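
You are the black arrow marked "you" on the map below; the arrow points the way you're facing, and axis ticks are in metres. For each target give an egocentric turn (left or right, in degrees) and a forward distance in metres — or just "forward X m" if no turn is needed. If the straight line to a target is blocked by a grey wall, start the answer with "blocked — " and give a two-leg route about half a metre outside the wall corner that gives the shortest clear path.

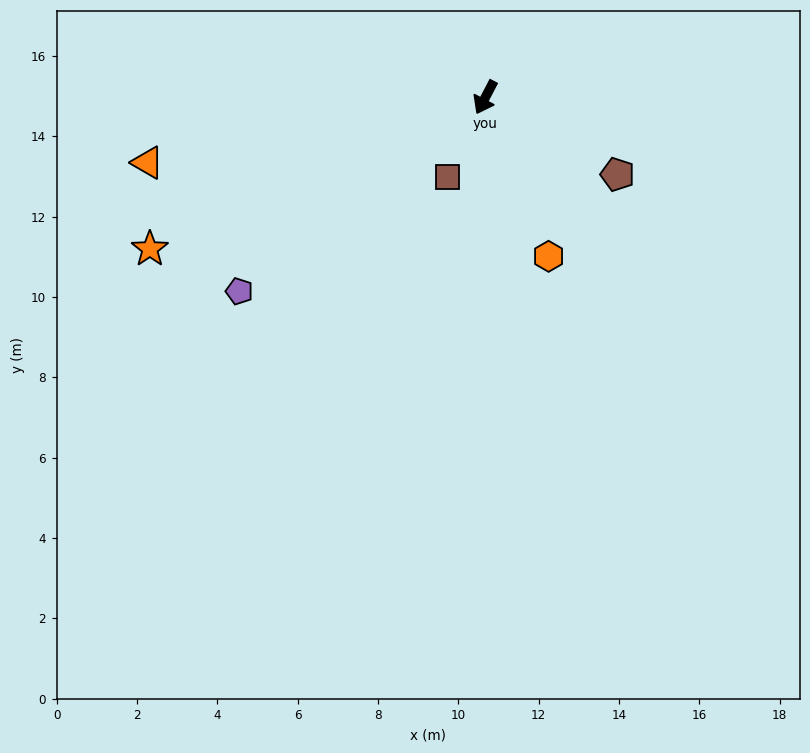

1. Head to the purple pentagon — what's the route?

turn right 24°, forward 7.8 m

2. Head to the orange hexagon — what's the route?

turn left 49°, forward 4.3 m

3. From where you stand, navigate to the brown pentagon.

turn left 87°, forward 3.8 m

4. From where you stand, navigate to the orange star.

turn right 38°, forward 9.2 m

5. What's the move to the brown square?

turn left 2°, forward 2.2 m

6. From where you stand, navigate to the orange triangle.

turn right 51°, forward 8.6 m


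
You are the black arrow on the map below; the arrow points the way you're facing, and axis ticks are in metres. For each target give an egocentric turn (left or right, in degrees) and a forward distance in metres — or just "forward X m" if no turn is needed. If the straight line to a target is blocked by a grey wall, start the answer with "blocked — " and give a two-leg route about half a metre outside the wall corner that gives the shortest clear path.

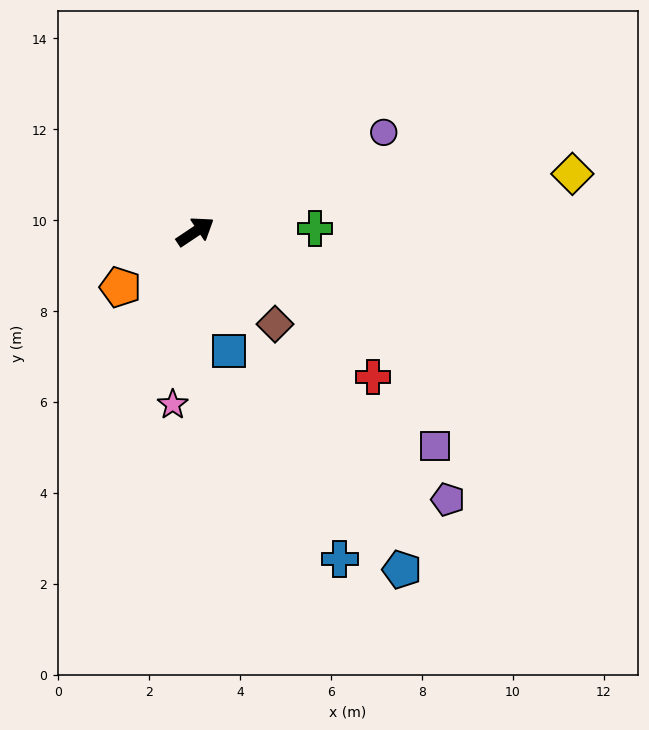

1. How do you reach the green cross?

turn right 32°, forward 2.6 m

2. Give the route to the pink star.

turn right 131°, forward 3.8 m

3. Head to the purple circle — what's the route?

turn right 6°, forward 4.7 m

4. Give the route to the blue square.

turn right 108°, forward 2.7 m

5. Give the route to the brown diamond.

turn right 83°, forward 2.7 m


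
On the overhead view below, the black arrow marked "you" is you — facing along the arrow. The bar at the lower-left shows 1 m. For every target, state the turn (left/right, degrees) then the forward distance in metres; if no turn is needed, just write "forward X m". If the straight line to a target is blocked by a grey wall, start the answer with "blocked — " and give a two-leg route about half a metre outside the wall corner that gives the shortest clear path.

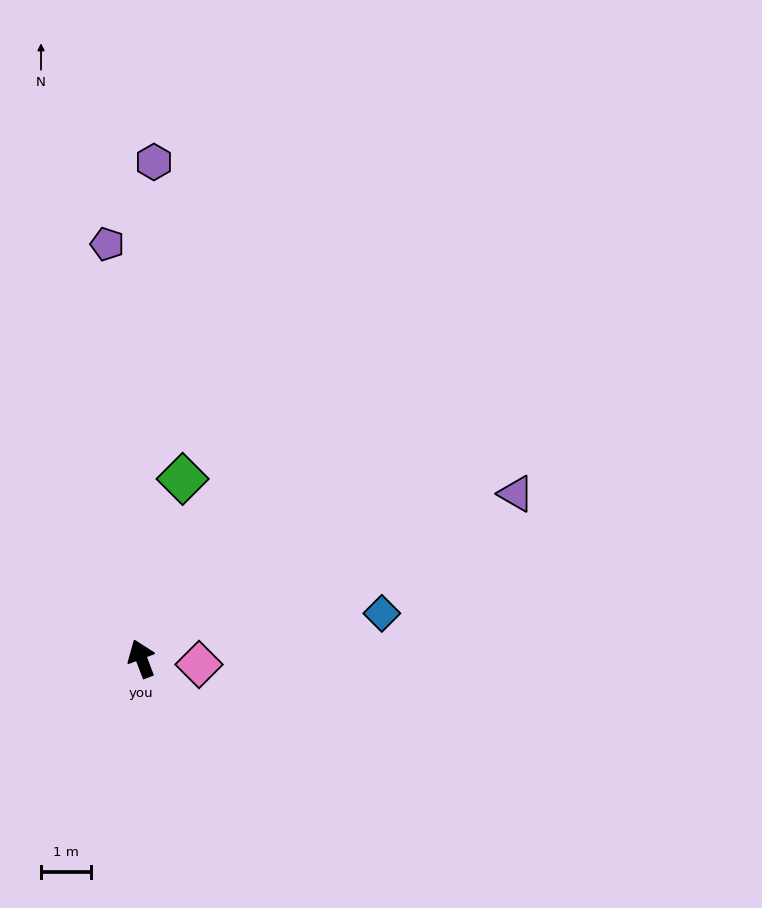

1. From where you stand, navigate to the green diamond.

turn right 34°, forward 3.7 m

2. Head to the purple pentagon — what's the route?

turn right 16°, forward 8.2 m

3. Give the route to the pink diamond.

turn right 117°, forward 1.1 m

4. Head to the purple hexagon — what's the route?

turn right 22°, forward 9.8 m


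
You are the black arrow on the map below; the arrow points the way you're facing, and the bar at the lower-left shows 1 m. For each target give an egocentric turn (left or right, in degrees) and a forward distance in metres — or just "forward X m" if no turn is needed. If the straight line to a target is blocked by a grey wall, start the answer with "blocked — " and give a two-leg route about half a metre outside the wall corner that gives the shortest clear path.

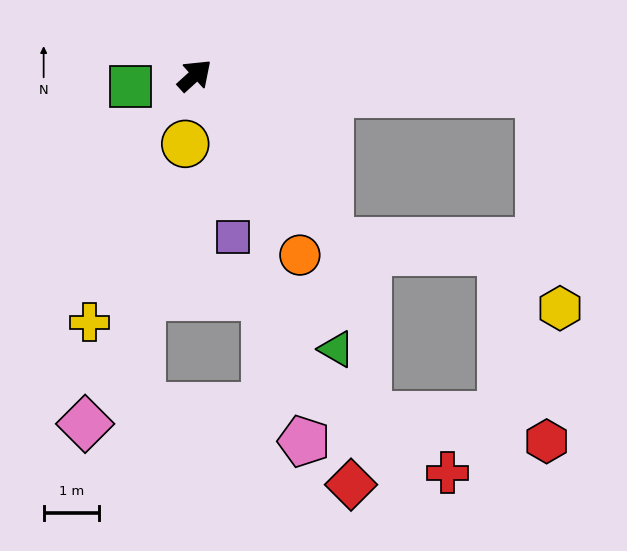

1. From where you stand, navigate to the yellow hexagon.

blocked — turn right 45°, forward 6.2 m, then turn right 82°, forward 3.9 m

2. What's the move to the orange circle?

turn right 102°, forward 3.8 m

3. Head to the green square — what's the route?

turn left 147°, forward 1.2 m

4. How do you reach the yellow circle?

turn right 140°, forward 1.2 m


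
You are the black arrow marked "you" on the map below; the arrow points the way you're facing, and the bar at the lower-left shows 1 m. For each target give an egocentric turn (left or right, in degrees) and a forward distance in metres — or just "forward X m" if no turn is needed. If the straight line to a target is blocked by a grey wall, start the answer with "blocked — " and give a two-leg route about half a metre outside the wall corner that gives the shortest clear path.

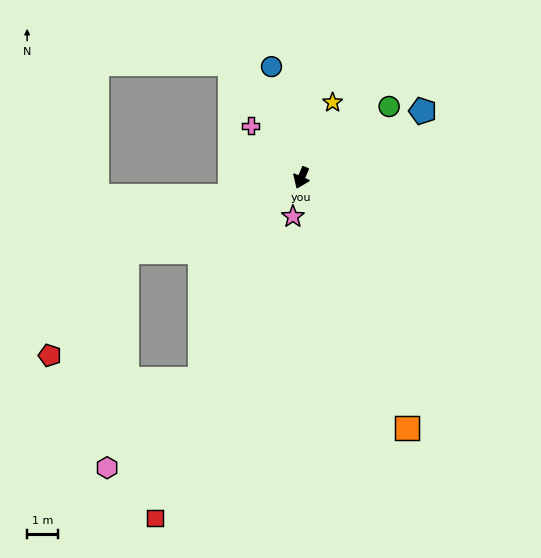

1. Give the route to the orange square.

turn left 46°, forward 8.9 m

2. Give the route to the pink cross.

turn right 113°, forward 2.4 m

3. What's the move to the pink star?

turn left 11°, forward 1.3 m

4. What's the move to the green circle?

turn left 152°, forward 3.7 m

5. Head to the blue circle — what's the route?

turn right 142°, forward 3.8 m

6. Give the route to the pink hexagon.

blocked — turn right 44°, forward 6.2 m, then turn left 62°, forward 7.1 m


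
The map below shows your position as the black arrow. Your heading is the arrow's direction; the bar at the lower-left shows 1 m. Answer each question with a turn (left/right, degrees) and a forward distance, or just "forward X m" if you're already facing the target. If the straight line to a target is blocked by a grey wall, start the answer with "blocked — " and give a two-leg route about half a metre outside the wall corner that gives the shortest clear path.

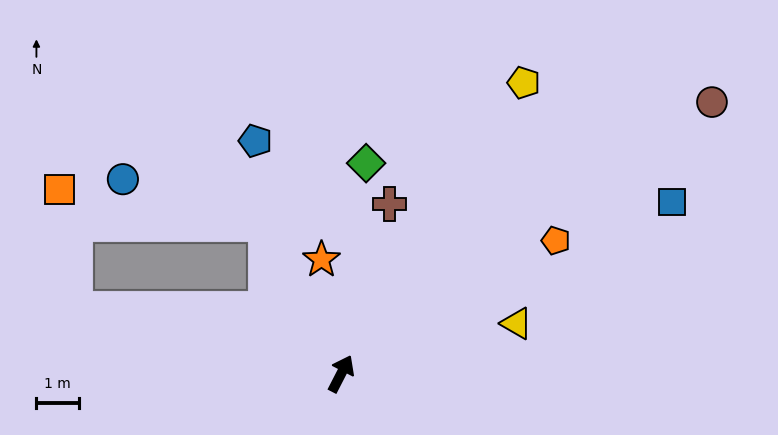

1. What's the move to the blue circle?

blocked — turn left 54°, forward 4.0 m, then turn left 46°, forward 3.6 m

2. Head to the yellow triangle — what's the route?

turn right 47°, forward 4.3 m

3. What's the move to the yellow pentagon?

turn right 5°, forward 8.2 m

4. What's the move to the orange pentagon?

turn right 31°, forward 6.0 m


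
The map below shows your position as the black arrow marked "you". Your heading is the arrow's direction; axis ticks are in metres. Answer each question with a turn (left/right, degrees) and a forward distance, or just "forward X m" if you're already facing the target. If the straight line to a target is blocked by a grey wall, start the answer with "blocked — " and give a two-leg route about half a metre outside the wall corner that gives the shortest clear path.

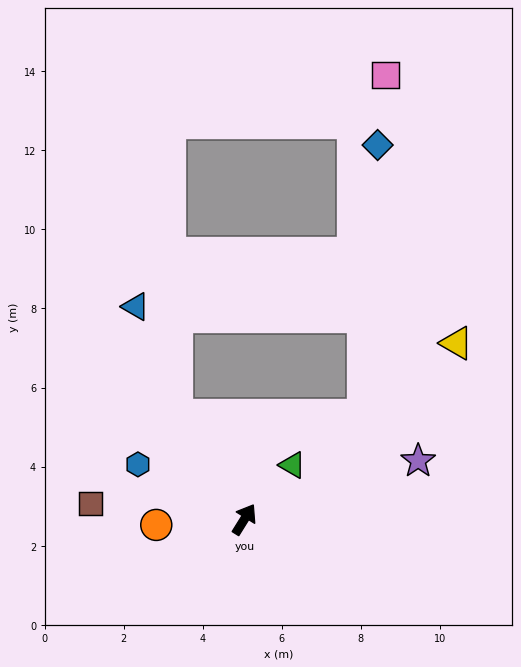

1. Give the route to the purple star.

turn right 40°, forward 4.6 m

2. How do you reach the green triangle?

turn right 10°, forward 1.8 m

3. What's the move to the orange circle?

turn left 126°, forward 2.2 m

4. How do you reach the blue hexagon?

turn left 95°, forward 3.0 m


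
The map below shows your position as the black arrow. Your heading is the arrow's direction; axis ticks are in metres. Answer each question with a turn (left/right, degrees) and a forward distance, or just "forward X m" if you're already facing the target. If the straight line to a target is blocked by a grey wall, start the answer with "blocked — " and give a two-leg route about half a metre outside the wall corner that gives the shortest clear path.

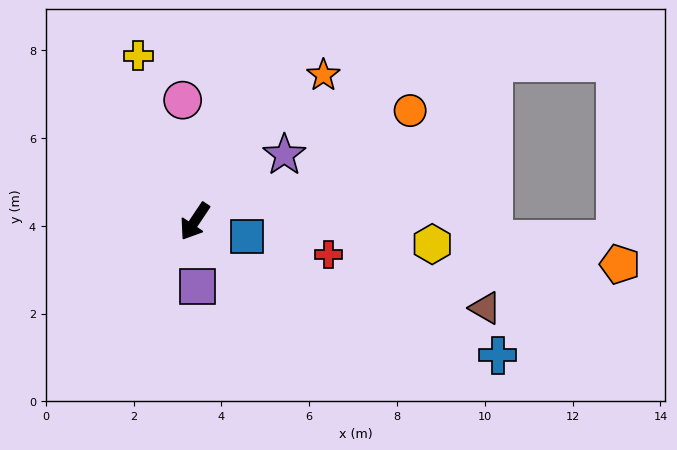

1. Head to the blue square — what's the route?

turn left 107°, forward 1.2 m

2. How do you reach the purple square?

turn left 36°, forward 1.5 m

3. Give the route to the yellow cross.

turn right 127°, forward 4.0 m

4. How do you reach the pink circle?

turn right 141°, forward 2.8 m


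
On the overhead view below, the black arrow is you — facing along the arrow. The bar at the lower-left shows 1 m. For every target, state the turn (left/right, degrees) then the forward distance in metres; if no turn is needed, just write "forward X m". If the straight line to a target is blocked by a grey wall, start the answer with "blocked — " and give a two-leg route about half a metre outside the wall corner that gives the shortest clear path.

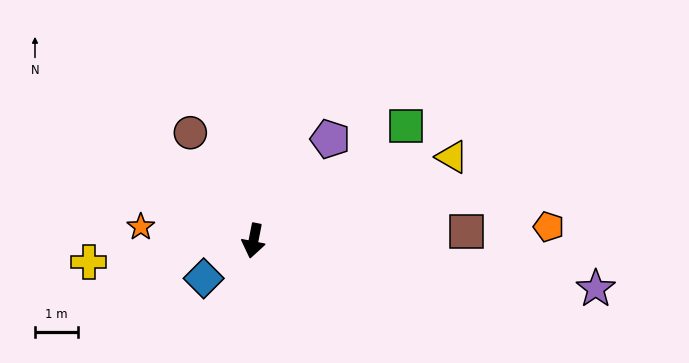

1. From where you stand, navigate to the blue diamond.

turn right 42°, forward 1.5 m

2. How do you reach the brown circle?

turn right 139°, forward 2.9 m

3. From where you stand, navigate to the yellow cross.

turn right 71°, forward 3.9 m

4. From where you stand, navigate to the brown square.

turn left 104°, forward 5.0 m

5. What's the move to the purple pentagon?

turn left 154°, forward 3.0 m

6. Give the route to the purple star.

turn left 93°, forward 8.1 m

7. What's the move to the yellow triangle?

turn left 124°, forward 5.0 m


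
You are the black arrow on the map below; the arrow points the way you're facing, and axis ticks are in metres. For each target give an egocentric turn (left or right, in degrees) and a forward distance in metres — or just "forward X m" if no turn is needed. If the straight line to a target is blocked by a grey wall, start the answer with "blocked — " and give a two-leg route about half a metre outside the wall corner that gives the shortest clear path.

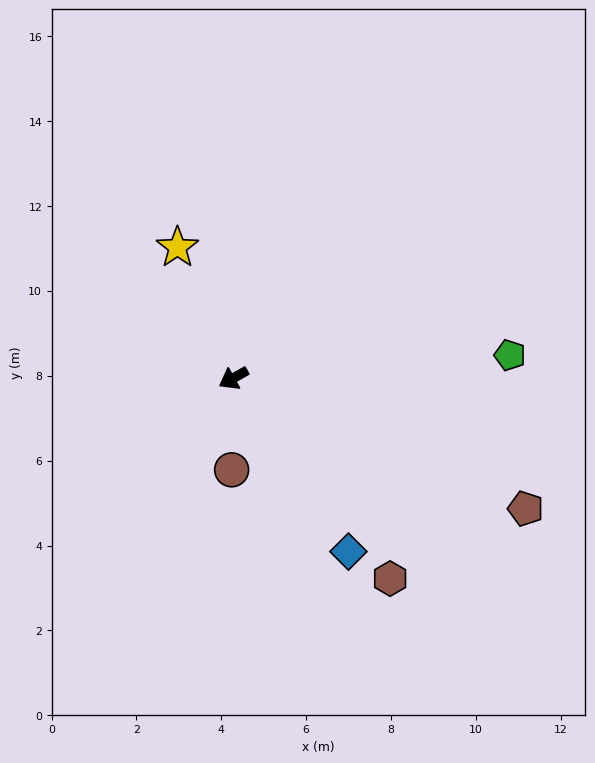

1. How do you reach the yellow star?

turn right 96°, forward 3.4 m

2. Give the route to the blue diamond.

turn left 94°, forward 4.9 m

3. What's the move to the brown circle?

turn left 60°, forward 2.2 m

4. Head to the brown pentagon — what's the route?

turn left 127°, forward 7.5 m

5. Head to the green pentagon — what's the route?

turn left 155°, forward 6.5 m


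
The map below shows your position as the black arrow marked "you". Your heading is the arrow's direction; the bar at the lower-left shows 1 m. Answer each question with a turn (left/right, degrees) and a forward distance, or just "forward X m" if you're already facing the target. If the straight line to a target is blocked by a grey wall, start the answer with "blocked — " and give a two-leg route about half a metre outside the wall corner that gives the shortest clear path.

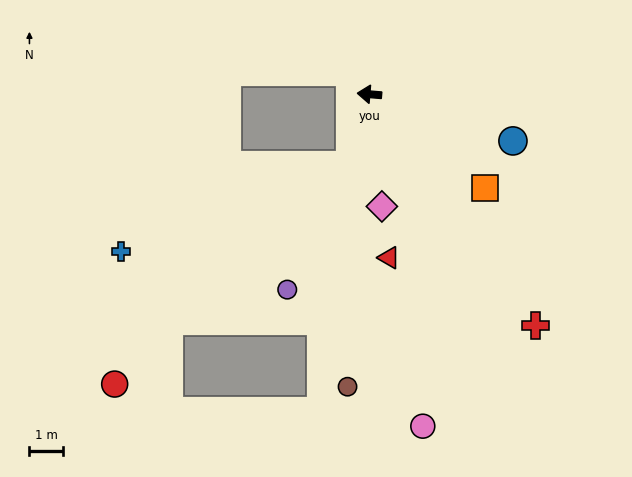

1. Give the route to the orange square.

turn left 146°, forward 4.5 m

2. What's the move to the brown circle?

turn left 90°, forward 8.8 m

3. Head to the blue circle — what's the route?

turn left 167°, forward 4.5 m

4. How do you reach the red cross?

turn left 130°, forward 8.6 m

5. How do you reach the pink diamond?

turn left 101°, forward 3.4 m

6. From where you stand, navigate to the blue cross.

blocked — turn left 79°, forward 2.2 m, then turn right 53°, forward 7.4 m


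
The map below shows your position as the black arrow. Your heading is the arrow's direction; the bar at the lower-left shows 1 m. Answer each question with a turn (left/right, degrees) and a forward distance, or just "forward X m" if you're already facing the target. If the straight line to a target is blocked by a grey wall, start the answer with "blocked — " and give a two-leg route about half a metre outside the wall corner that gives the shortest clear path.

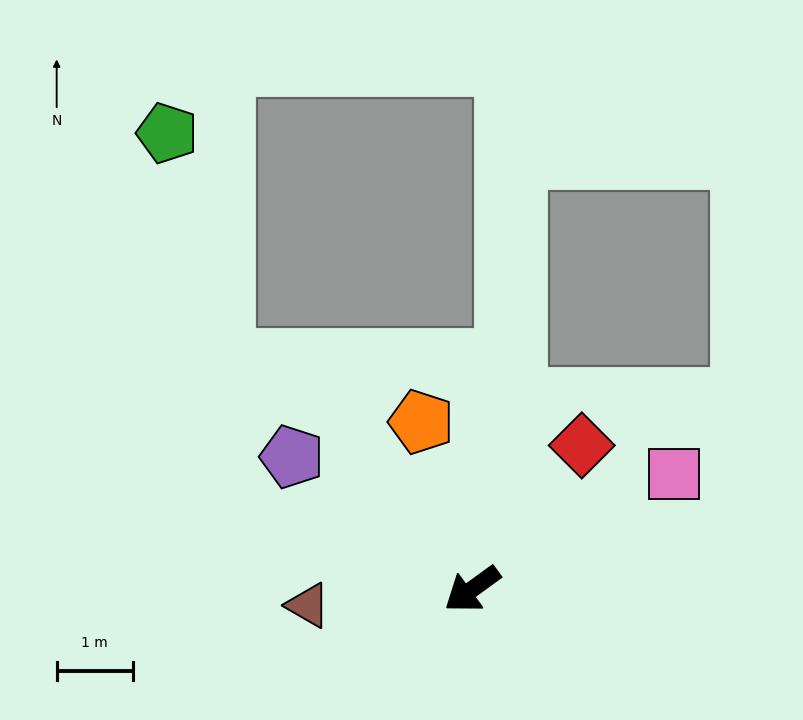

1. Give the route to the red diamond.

turn right 163°, forward 2.4 m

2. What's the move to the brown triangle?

turn right 30°, forward 2.2 m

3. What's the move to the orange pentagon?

turn right 109°, forward 2.3 m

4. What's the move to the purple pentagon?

turn right 72°, forward 2.9 m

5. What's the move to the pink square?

turn left 174°, forward 3.1 m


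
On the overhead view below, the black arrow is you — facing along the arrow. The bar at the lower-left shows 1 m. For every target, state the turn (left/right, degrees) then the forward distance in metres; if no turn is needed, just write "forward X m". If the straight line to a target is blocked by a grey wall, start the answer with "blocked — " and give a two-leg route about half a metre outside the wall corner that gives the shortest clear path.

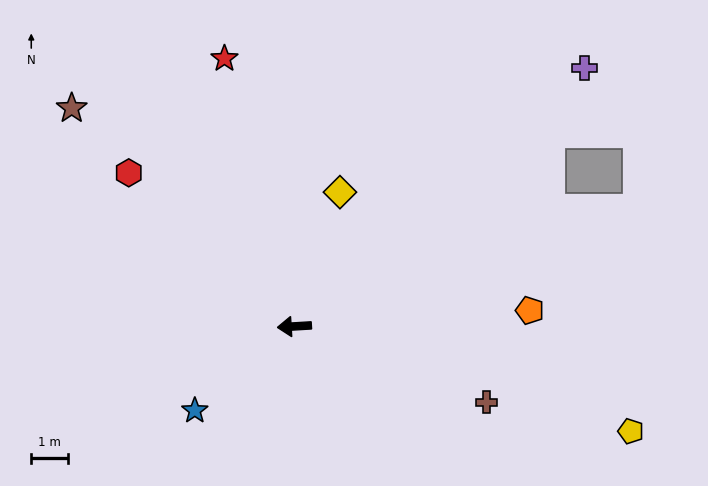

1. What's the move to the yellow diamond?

turn right 112°, forward 3.9 m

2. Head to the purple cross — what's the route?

turn right 142°, forward 10.7 m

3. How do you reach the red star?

turn right 79°, forward 7.6 m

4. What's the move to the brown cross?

turn left 155°, forward 5.7 m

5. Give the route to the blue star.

turn left 37°, forward 3.6 m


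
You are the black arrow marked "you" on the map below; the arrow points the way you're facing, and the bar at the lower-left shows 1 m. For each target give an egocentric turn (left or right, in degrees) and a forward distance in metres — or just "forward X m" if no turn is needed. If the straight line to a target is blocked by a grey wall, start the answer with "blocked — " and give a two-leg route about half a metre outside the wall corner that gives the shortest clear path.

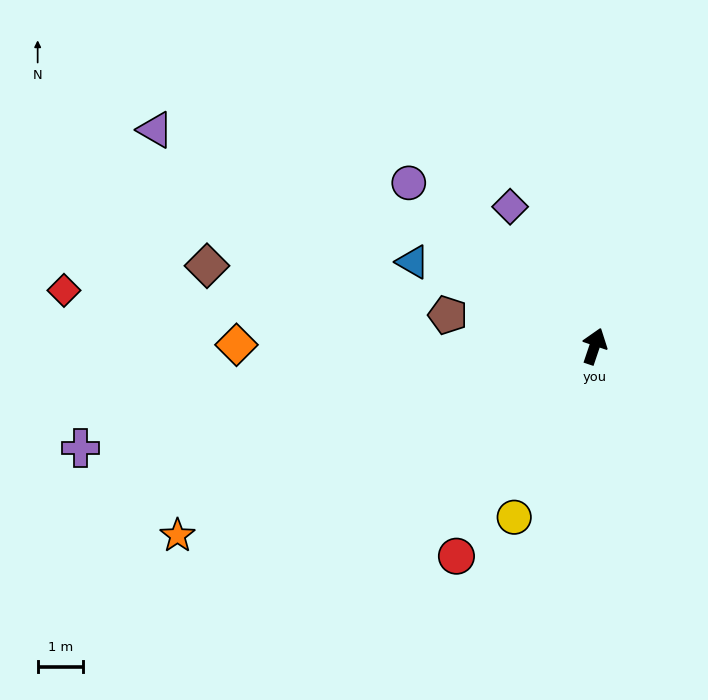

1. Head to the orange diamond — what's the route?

turn left 108°, forward 7.9 m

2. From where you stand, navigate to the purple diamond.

turn left 50°, forward 3.6 m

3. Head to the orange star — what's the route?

turn left 133°, forward 10.1 m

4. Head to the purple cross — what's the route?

turn left 120°, forward 11.5 m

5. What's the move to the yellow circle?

turn left 173°, forward 4.2 m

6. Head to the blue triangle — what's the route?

turn left 84°, forward 4.4 m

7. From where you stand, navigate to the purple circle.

turn left 67°, forward 5.4 m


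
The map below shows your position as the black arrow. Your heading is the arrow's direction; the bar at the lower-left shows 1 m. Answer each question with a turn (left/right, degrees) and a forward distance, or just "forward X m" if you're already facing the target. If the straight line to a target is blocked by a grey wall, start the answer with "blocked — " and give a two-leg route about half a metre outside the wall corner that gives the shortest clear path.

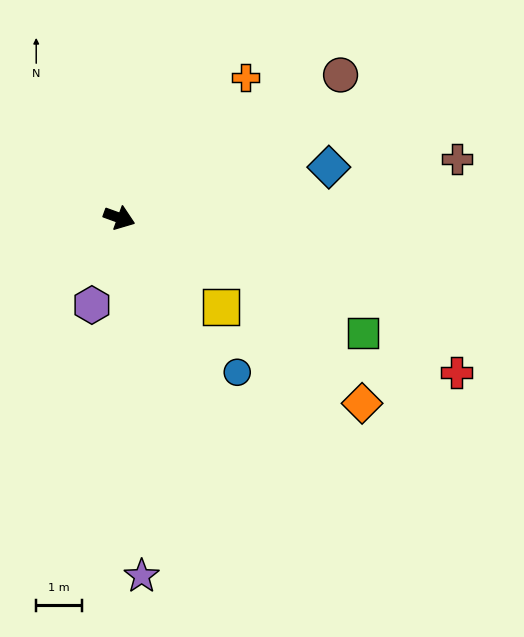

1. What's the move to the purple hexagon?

turn right 88°, forward 2.0 m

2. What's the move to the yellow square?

turn right 21°, forward 3.0 m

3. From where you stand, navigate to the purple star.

turn right 66°, forward 7.9 m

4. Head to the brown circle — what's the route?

turn left 53°, forward 5.8 m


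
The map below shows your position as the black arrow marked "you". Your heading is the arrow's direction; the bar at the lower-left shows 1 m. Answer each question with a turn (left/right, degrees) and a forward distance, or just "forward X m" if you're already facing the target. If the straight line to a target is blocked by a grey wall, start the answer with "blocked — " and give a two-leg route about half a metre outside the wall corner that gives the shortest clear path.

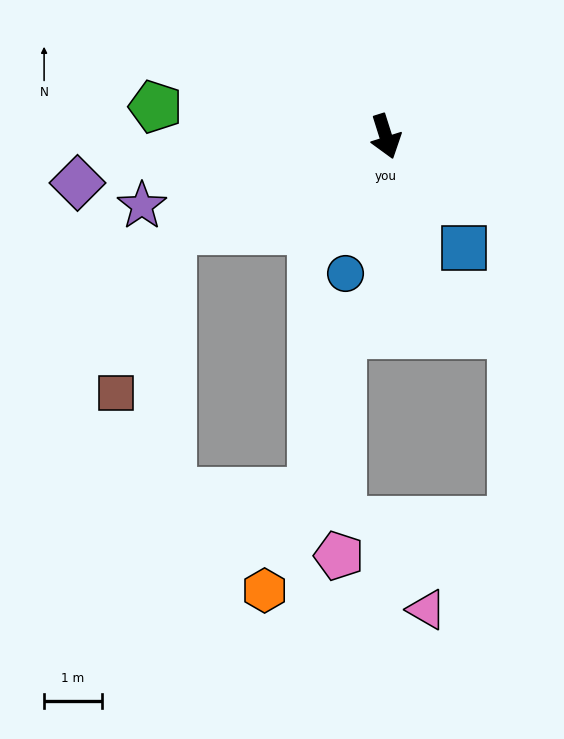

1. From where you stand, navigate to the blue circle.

turn right 34°, forward 2.5 m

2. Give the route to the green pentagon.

turn right 115°, forward 4.0 m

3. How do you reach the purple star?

turn right 92°, forward 4.4 m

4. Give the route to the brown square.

blocked — turn right 84°, forward 4.1 m, then turn left 48°, forward 3.0 m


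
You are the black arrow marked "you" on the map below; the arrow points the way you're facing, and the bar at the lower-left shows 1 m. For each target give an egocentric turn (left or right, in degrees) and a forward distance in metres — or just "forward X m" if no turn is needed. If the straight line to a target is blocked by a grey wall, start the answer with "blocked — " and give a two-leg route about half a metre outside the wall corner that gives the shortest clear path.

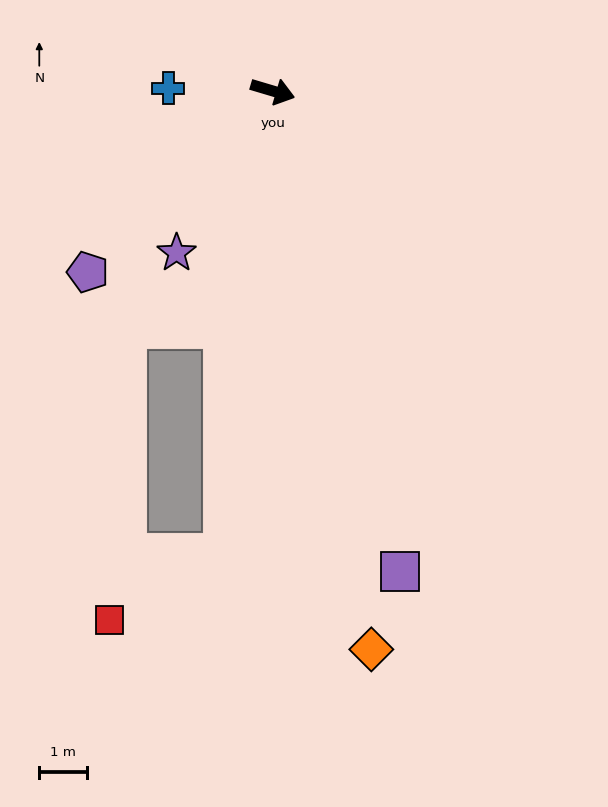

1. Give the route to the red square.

blocked — turn right 79°, forward 9.8 m, then turn right 54°, forward 2.8 m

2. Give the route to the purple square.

turn right 59°, forward 10.5 m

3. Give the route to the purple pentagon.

turn right 119°, forward 5.4 m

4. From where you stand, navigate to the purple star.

turn right 104°, forward 4.0 m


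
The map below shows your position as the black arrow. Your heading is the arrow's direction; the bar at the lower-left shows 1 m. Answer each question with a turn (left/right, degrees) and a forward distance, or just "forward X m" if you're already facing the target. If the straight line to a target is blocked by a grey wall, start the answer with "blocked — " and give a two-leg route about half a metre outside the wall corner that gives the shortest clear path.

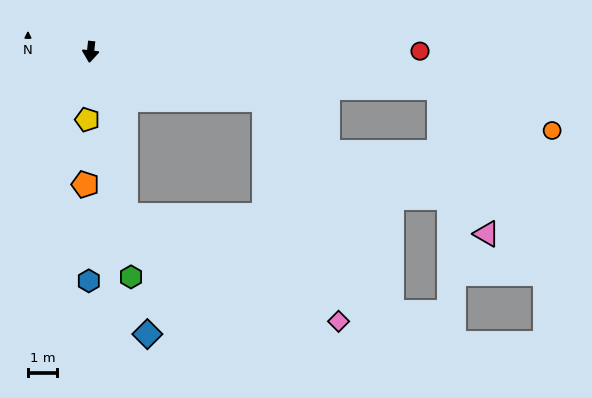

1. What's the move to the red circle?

turn left 96°, forward 11.4 m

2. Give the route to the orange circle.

blocked — turn left 90°, forward 12.1 m, then turn right 15°, forward 4.2 m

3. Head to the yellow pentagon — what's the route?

turn left 3°, forward 2.3 m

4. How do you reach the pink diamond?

blocked — turn left 19°, forward 5.8 m, then turn left 50°, forward 8.2 m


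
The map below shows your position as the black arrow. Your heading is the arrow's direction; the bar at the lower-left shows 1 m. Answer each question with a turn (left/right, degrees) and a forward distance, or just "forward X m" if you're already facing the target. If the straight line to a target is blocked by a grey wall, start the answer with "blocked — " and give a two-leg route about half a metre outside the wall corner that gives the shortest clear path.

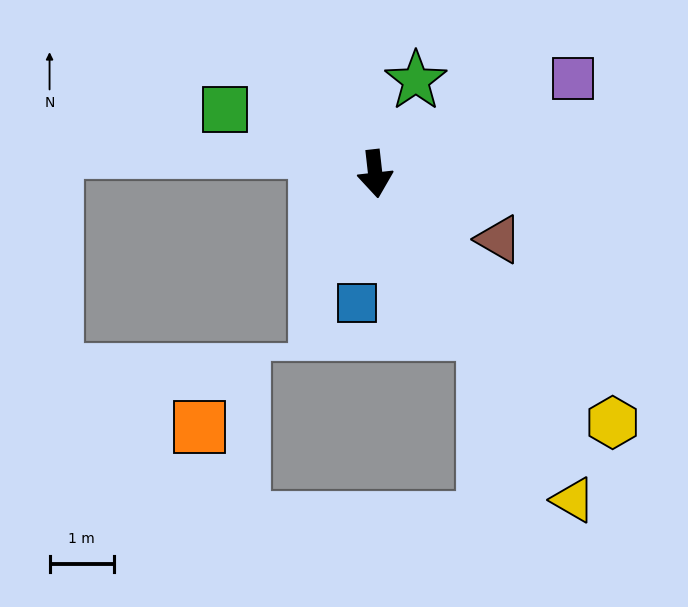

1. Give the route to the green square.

turn right 120°, forward 2.6 m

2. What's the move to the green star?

turn left 150°, forward 1.6 m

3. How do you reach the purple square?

turn left 109°, forward 3.4 m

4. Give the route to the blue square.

turn right 14°, forward 2.0 m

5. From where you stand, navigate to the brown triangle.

turn left 56°, forward 2.2 m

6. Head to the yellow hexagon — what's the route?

turn left 37°, forward 5.4 m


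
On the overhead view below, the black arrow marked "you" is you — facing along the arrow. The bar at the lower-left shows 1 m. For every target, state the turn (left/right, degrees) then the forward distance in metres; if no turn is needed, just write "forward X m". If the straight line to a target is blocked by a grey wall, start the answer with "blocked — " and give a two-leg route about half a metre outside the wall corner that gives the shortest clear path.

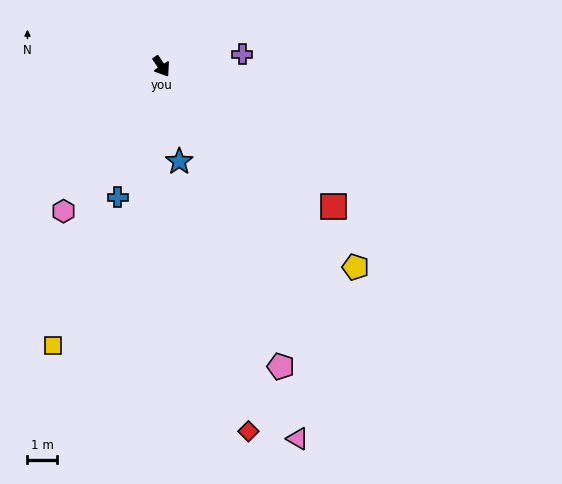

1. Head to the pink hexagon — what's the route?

turn right 68°, forward 5.9 m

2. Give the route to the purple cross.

turn left 65°, forward 2.7 m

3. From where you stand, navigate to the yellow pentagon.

turn left 11°, forward 9.4 m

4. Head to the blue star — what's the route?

turn right 23°, forward 3.2 m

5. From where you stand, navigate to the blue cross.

turn right 52°, forward 4.6 m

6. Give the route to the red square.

turn left 17°, forward 7.4 m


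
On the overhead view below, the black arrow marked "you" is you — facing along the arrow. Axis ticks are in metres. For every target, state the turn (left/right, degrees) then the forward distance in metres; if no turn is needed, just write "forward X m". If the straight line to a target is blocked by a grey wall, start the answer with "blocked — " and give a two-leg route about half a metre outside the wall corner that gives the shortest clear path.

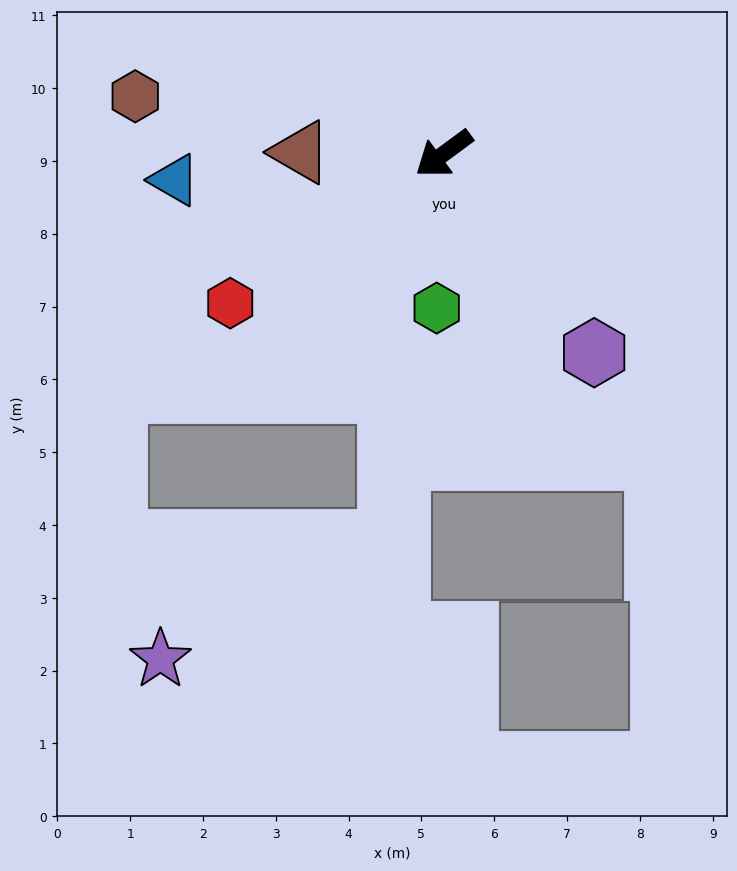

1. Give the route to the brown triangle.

turn right 37°, forward 2.0 m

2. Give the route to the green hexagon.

turn left 51°, forward 2.1 m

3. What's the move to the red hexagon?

forward 3.6 m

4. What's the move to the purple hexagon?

turn left 91°, forward 3.4 m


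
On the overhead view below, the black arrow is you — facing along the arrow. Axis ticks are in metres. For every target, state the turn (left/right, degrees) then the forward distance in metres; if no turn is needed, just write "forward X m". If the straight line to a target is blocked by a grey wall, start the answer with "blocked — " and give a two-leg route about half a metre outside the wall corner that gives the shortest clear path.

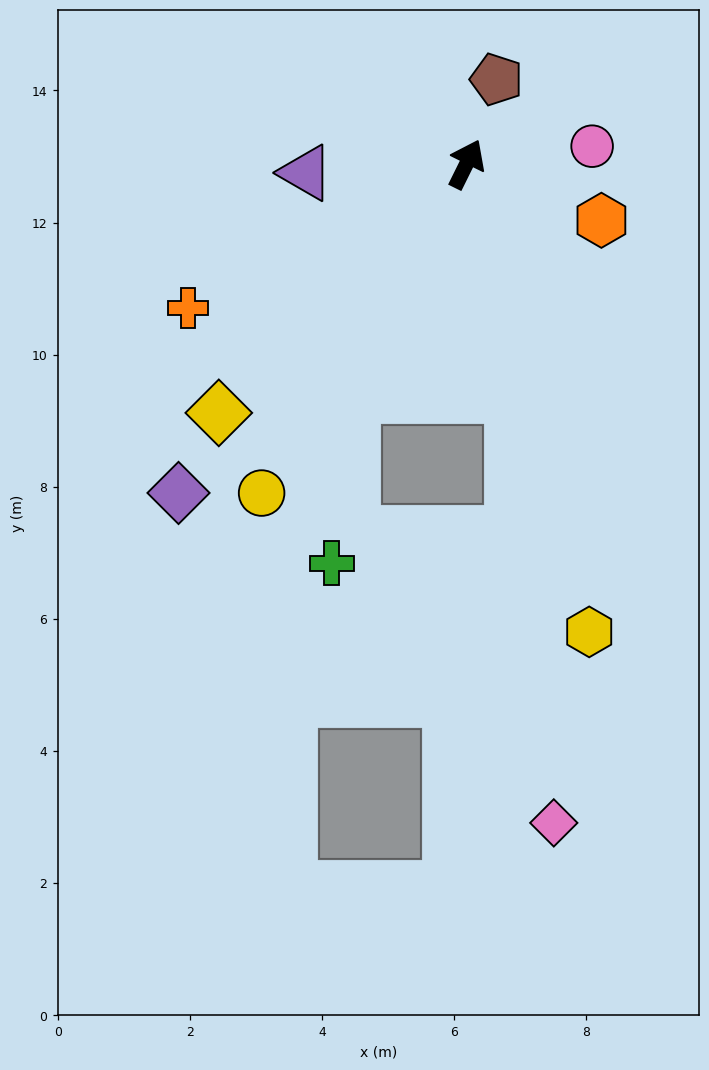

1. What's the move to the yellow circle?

turn left 174°, forward 5.9 m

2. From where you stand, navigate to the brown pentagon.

turn left 7°, forward 1.4 m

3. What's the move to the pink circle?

turn right 56°, forward 1.9 m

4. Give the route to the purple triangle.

turn left 119°, forward 2.4 m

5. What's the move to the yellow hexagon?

turn right 139°, forward 7.3 m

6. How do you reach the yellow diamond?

turn left 161°, forward 5.3 m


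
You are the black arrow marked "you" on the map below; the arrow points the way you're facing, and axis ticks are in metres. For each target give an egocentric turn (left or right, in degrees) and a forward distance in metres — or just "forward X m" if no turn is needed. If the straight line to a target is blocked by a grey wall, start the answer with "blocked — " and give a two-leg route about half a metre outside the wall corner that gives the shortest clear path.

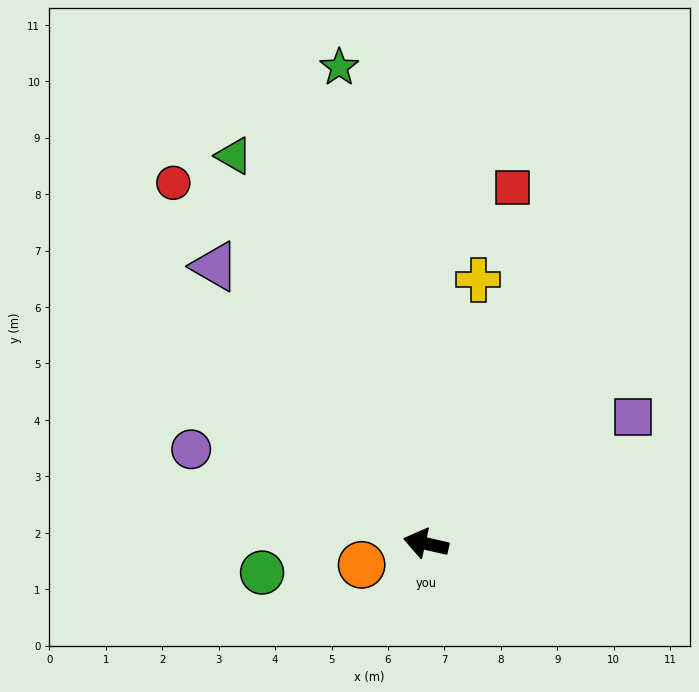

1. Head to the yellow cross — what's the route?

turn right 88°, forward 4.8 m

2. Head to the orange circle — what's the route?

turn left 31°, forward 1.2 m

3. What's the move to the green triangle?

turn right 51°, forward 7.7 m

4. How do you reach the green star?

turn right 67°, forward 8.6 m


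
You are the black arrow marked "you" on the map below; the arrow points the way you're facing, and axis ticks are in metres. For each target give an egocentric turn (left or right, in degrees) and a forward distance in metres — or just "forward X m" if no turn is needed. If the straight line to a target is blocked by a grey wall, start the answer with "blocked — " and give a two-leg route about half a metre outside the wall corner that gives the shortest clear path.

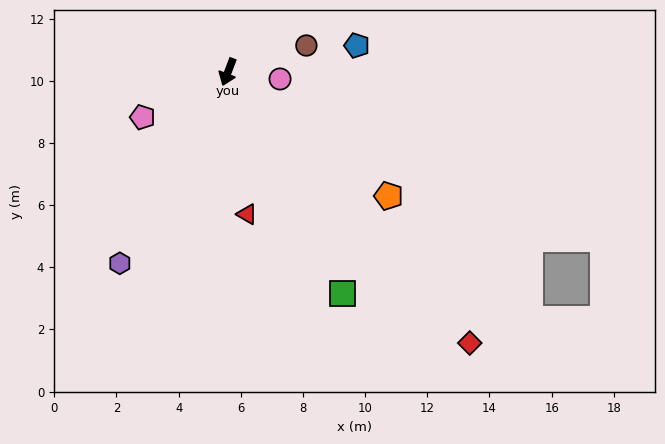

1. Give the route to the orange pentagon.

turn left 73°, forward 6.5 m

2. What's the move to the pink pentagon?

turn right 41°, forward 3.1 m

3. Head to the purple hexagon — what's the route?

turn right 9°, forward 7.1 m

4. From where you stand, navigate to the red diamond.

turn left 63°, forward 11.7 m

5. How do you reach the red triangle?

turn left 29°, forward 4.6 m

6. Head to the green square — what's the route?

turn left 48°, forward 8.0 m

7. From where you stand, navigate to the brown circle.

turn left 130°, forward 2.7 m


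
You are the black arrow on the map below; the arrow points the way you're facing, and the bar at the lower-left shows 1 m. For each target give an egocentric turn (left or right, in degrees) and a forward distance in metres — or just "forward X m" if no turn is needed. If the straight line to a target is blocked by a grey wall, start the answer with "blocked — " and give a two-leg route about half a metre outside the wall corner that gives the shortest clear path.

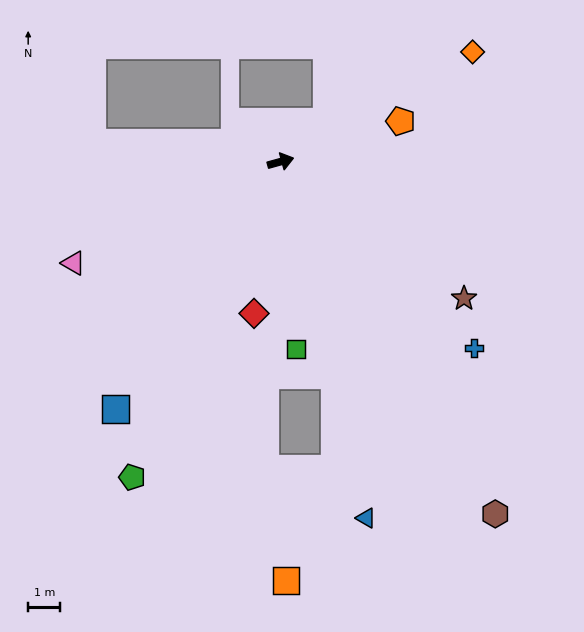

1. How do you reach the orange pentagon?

turn left 3°, forward 3.9 m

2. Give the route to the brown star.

turn right 52°, forward 7.1 m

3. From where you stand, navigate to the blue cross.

turn right 59°, forward 8.3 m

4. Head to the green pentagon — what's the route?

turn right 131°, forward 10.9 m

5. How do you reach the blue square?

turn right 139°, forward 9.3 m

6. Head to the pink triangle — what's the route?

turn right 169°, forward 7.2 m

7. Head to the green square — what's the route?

turn right 101°, forward 5.8 m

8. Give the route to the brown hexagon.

turn right 74°, forward 12.8 m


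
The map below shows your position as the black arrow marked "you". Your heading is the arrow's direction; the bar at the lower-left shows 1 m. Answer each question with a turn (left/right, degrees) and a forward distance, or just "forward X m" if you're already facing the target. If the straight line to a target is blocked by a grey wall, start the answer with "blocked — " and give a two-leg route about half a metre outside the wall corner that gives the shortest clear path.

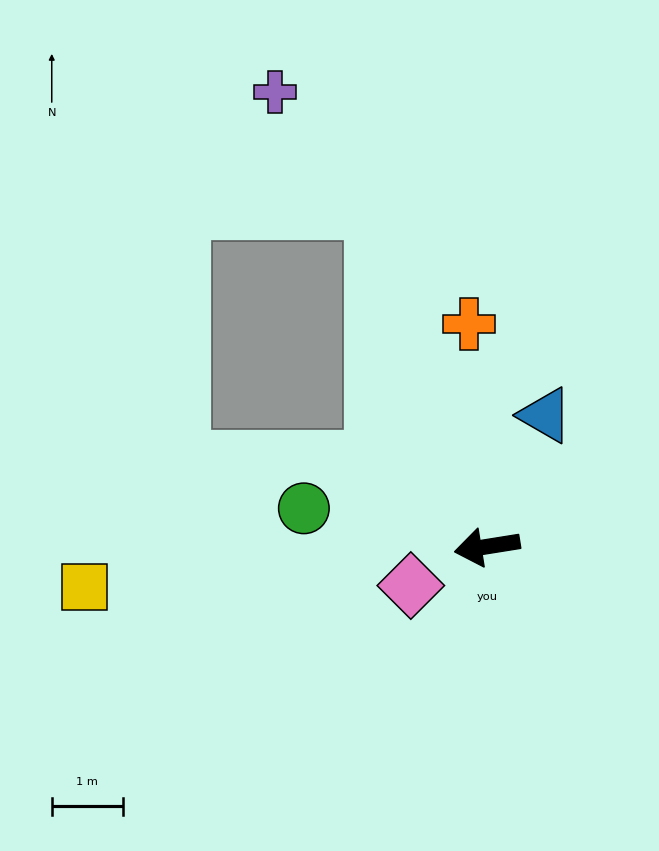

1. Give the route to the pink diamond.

turn left 18°, forward 1.2 m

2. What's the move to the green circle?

turn right 21°, forward 2.6 m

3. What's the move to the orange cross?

turn right 94°, forward 3.1 m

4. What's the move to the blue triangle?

turn right 123°, forward 2.0 m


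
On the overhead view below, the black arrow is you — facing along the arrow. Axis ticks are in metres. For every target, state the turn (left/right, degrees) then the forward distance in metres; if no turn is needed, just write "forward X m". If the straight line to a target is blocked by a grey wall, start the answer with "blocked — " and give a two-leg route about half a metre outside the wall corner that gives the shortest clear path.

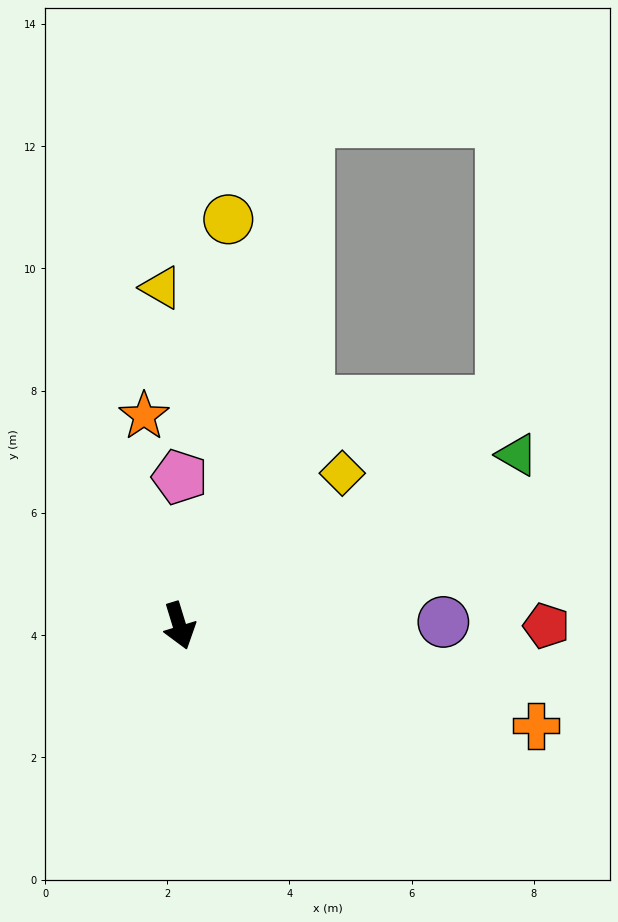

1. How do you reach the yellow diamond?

turn left 116°, forward 3.7 m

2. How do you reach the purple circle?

turn left 74°, forward 4.3 m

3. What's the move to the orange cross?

turn left 57°, forward 6.1 m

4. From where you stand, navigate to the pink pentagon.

turn left 163°, forward 2.4 m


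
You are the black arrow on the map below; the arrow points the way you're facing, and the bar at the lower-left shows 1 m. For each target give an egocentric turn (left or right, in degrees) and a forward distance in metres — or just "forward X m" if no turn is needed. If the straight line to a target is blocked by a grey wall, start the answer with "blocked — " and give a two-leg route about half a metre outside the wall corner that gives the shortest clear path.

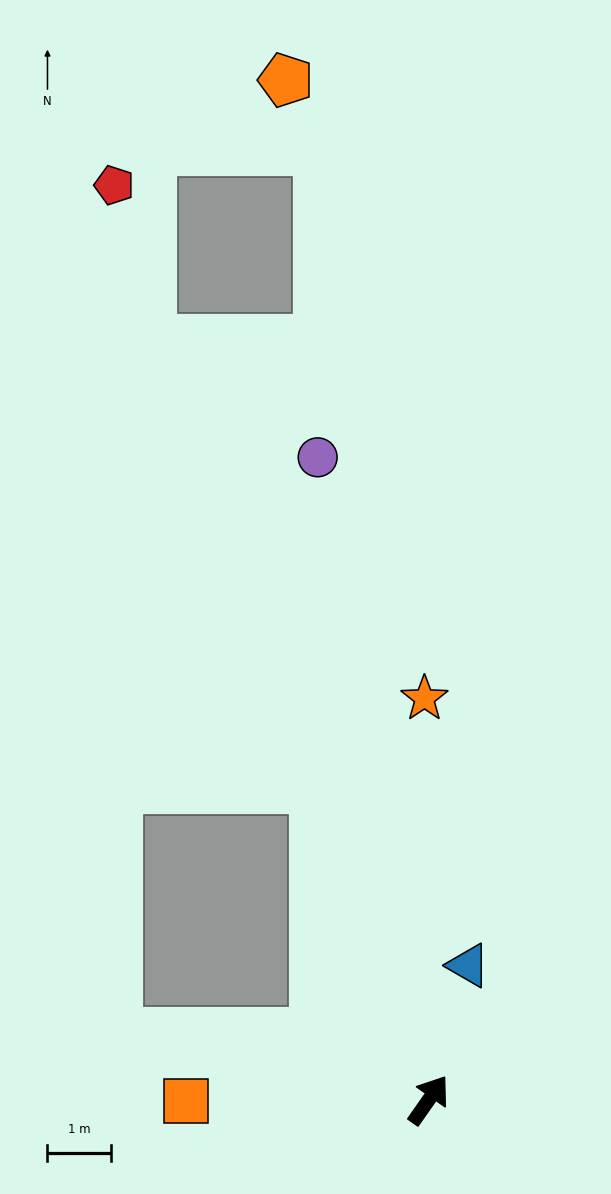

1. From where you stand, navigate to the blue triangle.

turn left 19°, forward 2.2 m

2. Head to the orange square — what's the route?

turn left 125°, forward 3.8 m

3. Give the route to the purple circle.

turn left 45°, forward 10.2 m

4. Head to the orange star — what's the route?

turn left 36°, forward 6.3 m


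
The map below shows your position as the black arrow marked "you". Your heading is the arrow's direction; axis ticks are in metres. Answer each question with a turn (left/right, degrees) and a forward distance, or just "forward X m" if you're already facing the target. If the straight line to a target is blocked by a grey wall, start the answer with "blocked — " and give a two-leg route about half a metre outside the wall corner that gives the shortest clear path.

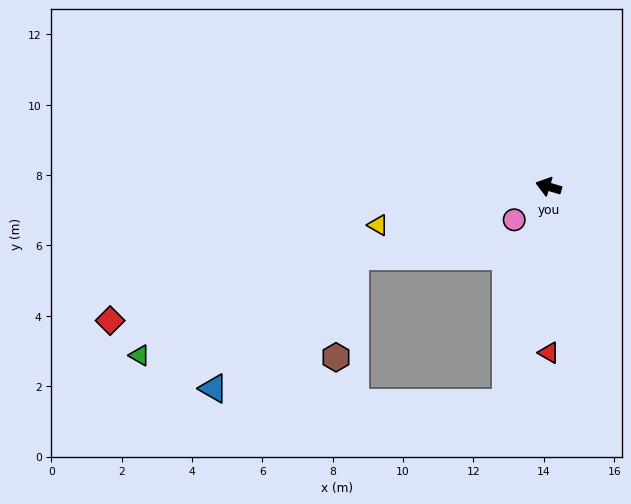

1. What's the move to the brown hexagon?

blocked — turn left 36°, forward 5.9 m, then turn left 60°, forward 2.9 m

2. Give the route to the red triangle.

turn left 107°, forward 4.7 m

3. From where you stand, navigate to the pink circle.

turn left 61°, forward 1.4 m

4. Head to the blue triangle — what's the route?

blocked — turn left 36°, forward 5.9 m, then turn left 24°, forward 5.5 m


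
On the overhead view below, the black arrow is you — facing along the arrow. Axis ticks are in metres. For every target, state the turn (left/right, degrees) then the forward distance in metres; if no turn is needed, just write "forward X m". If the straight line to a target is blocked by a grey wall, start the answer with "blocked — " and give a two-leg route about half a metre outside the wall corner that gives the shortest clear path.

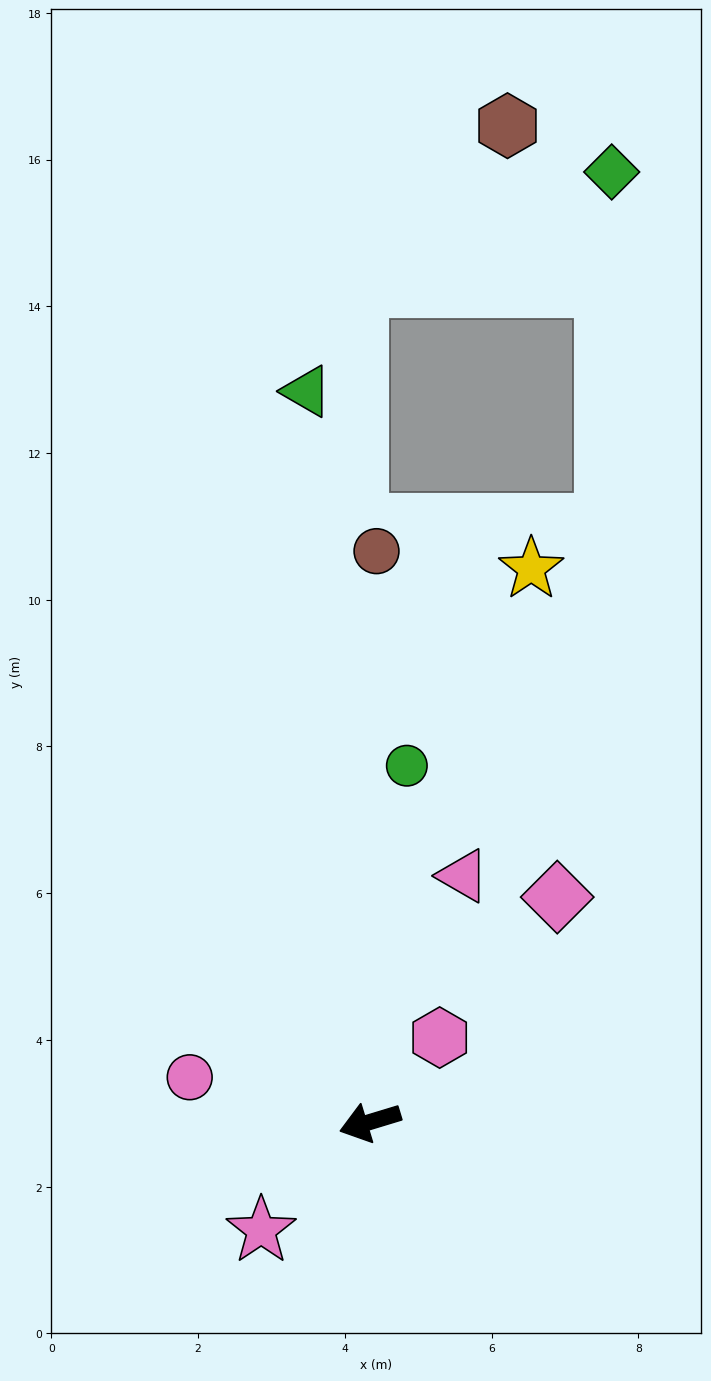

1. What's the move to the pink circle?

turn right 31°, forward 2.5 m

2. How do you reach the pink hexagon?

turn right 146°, forward 1.5 m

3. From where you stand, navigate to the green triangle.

turn right 102°, forward 10.0 m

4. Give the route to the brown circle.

turn right 108°, forward 7.8 m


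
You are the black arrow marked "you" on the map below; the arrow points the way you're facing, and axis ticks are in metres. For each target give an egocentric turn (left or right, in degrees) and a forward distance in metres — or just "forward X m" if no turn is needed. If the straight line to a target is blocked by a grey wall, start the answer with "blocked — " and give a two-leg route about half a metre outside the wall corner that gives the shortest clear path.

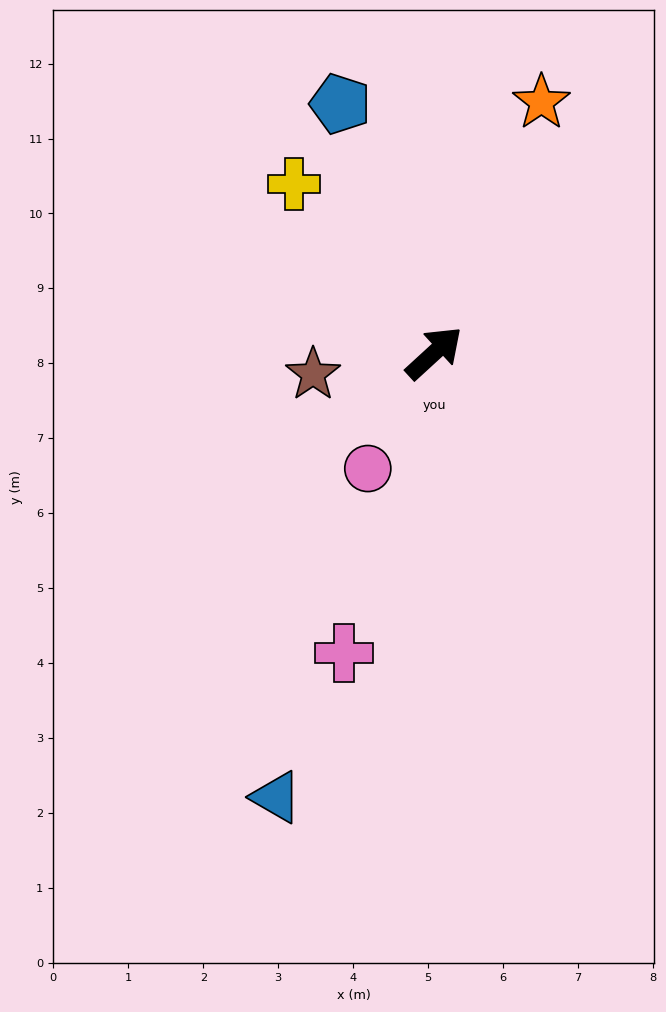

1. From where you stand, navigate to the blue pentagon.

turn left 68°, forward 3.5 m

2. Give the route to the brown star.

turn left 148°, forward 1.6 m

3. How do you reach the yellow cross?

turn left 87°, forward 2.9 m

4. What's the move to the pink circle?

turn right 162°, forward 1.8 m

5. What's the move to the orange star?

turn left 24°, forward 3.6 m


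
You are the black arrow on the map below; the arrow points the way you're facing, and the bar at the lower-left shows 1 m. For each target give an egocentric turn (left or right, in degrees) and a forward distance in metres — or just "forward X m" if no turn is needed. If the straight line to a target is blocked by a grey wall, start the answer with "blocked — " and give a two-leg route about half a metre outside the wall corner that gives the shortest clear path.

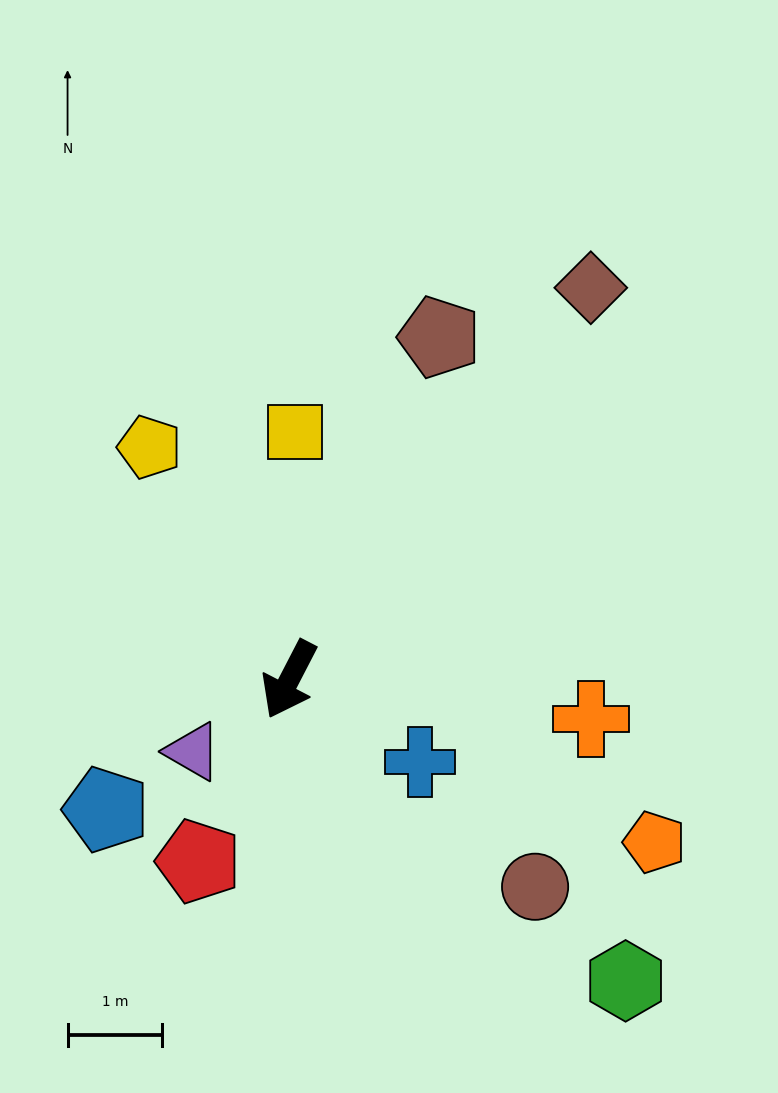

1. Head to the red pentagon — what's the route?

forward 2.1 m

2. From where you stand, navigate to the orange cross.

turn left 110°, forward 3.2 m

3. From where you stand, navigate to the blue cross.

turn left 85°, forward 1.6 m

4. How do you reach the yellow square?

turn right 154°, forward 2.6 m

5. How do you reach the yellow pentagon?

turn right 122°, forward 2.9 m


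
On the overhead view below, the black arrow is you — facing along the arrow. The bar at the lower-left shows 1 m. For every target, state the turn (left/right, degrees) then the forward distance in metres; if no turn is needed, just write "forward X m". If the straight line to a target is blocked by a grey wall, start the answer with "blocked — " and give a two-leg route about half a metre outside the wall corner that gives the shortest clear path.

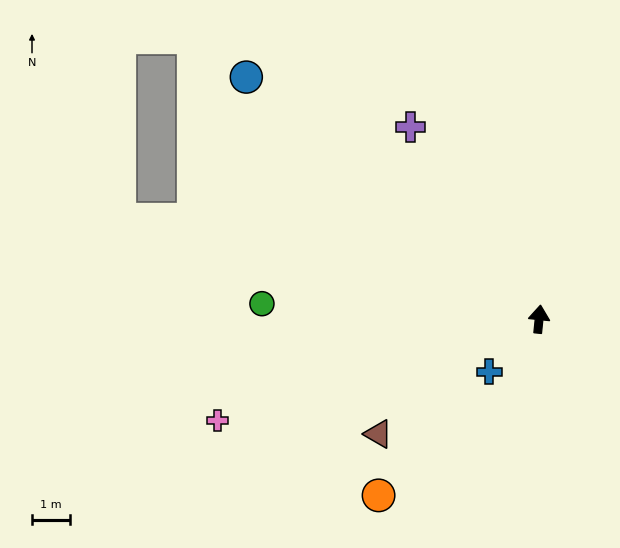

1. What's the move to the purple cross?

turn left 40°, forward 6.0 m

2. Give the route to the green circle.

turn left 93°, forward 7.2 m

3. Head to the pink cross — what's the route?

turn left 113°, forward 8.8 m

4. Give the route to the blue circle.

turn left 56°, forward 9.9 m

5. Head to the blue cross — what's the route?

turn left 142°, forward 1.9 m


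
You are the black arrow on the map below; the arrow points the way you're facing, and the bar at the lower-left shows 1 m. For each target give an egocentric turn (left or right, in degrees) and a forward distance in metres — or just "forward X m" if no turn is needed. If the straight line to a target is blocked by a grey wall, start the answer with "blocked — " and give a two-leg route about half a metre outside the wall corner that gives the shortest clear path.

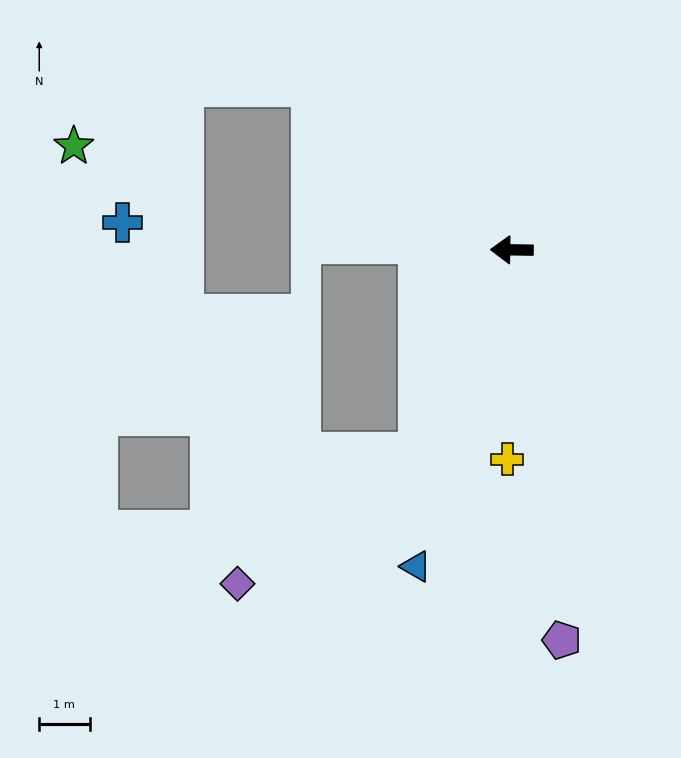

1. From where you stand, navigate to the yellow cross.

turn left 90°, forward 4.2 m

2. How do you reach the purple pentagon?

turn left 98°, forward 7.8 m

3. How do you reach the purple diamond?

blocked — turn left 66°, forward 4.5 m, then turn right 30°, forward 4.4 m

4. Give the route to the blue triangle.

turn left 74°, forward 6.6 m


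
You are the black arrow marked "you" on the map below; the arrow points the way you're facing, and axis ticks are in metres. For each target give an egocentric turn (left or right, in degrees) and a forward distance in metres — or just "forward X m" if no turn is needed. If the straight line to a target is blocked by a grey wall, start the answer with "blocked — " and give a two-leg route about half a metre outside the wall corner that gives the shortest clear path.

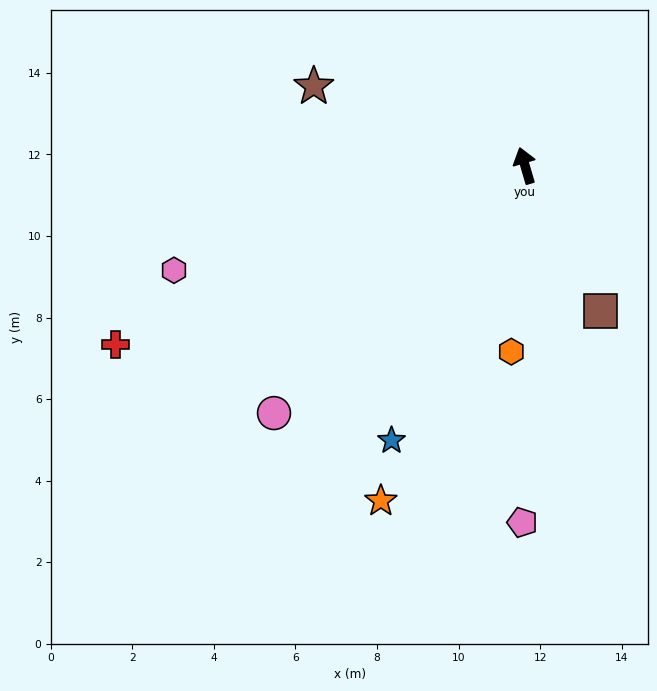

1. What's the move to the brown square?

turn right 169°, forward 4.0 m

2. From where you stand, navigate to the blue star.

turn left 138°, forward 7.5 m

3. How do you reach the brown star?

turn left 53°, forward 5.5 m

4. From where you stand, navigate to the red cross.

turn left 97°, forward 11.0 m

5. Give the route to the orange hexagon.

turn left 159°, forward 4.6 m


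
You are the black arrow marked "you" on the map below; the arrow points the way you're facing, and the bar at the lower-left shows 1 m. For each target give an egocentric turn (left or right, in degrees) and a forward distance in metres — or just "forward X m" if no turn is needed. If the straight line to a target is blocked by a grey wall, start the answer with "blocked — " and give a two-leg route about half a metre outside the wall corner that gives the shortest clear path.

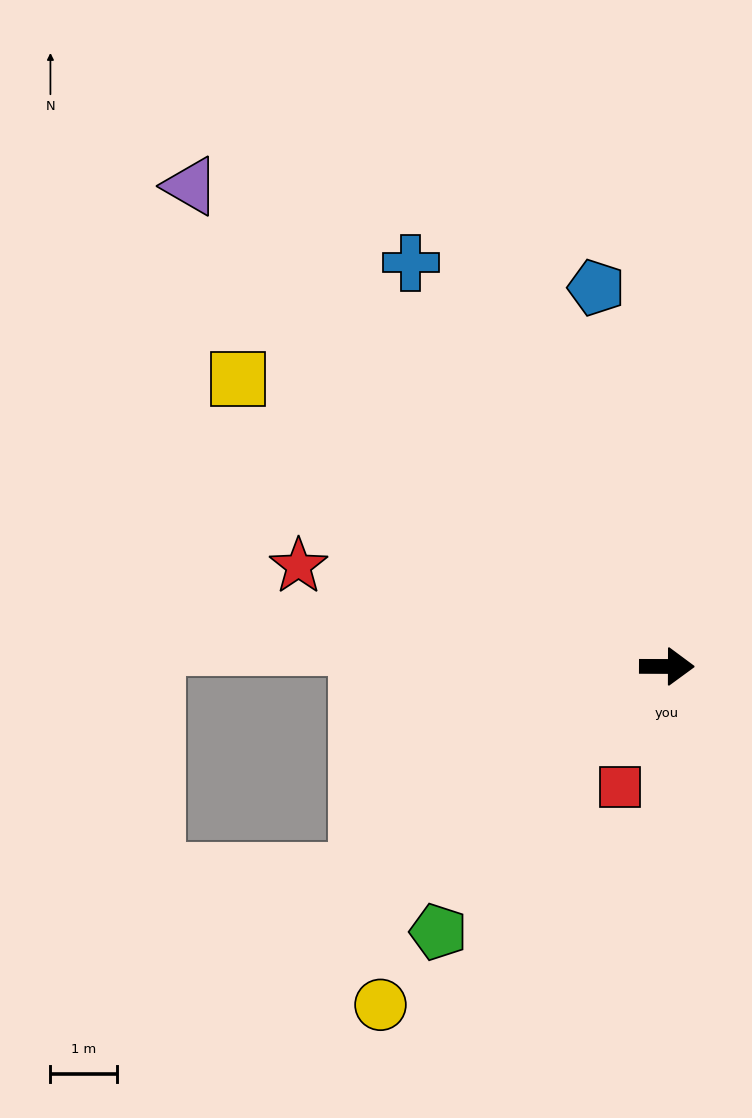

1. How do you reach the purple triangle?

turn left 135°, forward 10.1 m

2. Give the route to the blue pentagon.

turn left 101°, forward 5.8 m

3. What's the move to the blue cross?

turn left 123°, forward 7.2 m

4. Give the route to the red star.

turn left 165°, forward 5.7 m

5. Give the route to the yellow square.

turn left 146°, forward 7.7 m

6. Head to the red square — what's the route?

turn right 111°, forward 1.9 m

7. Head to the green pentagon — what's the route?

turn right 131°, forward 5.2 m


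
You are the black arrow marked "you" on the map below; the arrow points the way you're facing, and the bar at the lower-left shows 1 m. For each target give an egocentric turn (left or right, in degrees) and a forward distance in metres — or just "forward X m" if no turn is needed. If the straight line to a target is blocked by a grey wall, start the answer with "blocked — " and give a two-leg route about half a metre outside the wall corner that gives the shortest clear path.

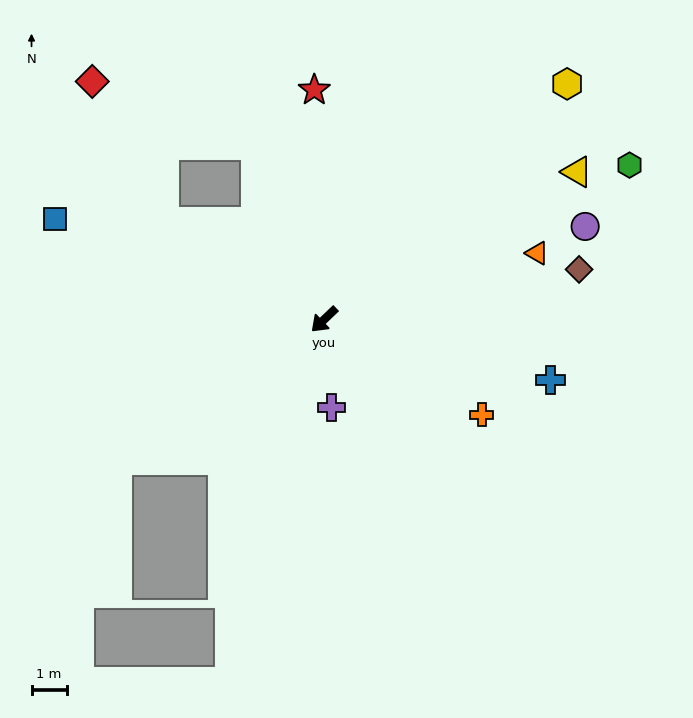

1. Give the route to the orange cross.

turn left 105°, forward 5.2 m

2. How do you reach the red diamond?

blocked — turn right 75°, forward 5.3 m, then turn right 32°, forward 4.5 m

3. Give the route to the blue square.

turn right 64°, forward 8.2 m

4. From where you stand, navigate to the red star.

turn right 131°, forward 6.6 m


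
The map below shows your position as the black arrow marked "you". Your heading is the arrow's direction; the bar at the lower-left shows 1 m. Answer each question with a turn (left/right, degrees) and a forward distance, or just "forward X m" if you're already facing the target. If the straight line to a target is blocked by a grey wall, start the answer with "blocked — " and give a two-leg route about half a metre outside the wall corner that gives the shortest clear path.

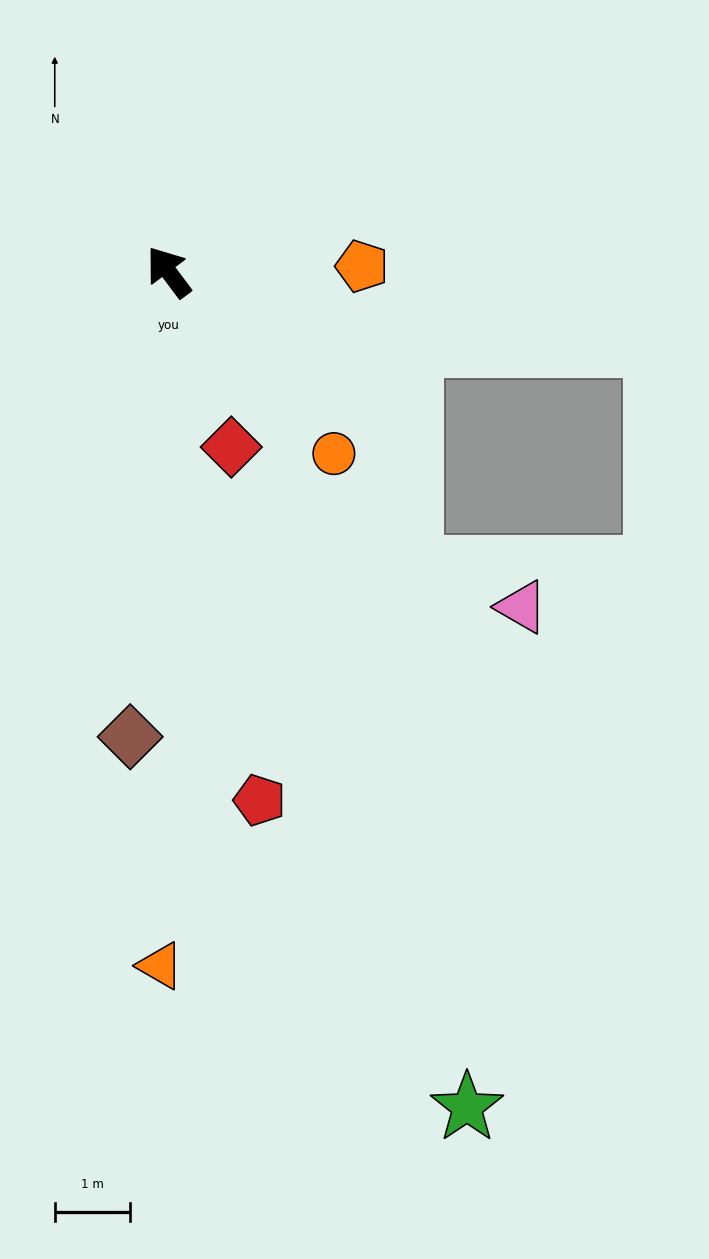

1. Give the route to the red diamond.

turn left 163°, forward 2.5 m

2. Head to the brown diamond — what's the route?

turn left 138°, forward 6.2 m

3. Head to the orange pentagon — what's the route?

turn right 125°, forward 2.6 m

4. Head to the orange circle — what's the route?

turn right 175°, forward 3.3 m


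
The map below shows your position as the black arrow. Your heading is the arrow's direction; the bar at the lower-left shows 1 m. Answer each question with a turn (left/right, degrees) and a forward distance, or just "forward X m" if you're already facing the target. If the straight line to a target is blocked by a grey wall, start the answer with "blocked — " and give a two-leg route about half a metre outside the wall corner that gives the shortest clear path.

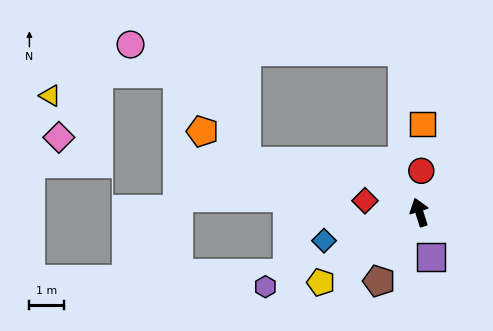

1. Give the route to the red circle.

turn right 20°, forward 1.2 m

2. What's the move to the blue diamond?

turn left 89°, forward 2.9 m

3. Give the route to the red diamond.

turn left 60°, forward 1.6 m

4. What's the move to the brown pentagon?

turn left 132°, forward 2.3 m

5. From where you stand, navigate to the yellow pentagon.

turn left 108°, forward 3.5 m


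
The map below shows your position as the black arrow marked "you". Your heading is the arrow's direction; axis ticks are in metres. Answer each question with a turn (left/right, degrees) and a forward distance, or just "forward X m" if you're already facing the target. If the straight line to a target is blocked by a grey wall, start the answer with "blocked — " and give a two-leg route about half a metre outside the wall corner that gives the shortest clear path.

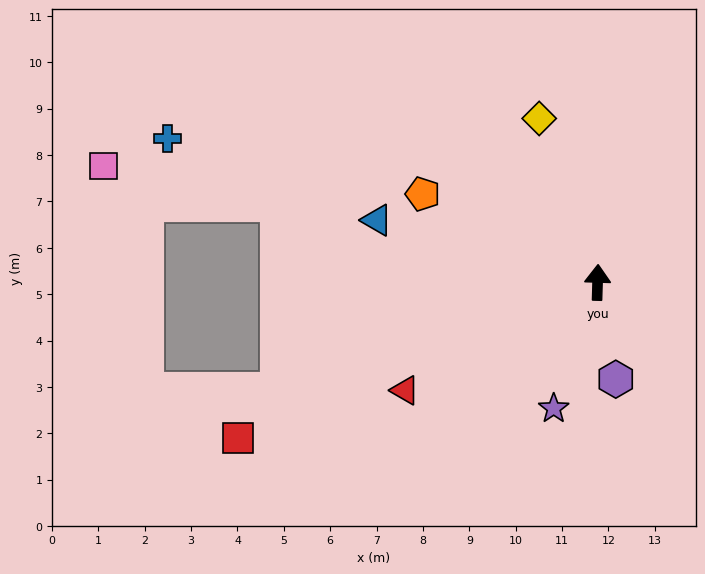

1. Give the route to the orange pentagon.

turn left 65°, forward 4.2 m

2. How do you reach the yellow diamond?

turn left 21°, forward 3.8 m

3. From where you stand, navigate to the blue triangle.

turn left 76°, forward 4.9 m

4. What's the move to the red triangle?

turn left 121°, forward 4.8 m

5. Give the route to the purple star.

turn left 163°, forward 2.9 m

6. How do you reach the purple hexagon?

turn right 168°, forward 2.1 m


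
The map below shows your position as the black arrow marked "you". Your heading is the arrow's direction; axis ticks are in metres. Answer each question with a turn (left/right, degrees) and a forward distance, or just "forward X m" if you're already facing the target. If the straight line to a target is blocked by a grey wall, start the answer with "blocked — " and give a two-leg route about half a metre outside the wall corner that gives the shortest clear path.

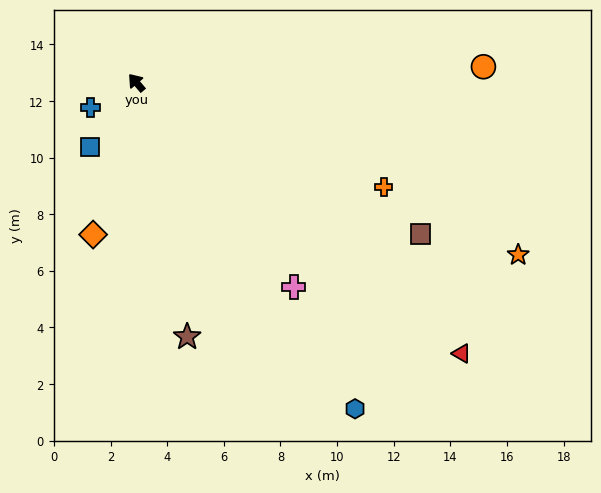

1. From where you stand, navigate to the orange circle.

turn right 128°, forward 12.3 m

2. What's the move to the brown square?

turn right 158°, forward 11.4 m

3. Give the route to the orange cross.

turn right 153°, forward 9.5 m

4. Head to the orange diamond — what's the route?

turn left 124°, forward 5.6 m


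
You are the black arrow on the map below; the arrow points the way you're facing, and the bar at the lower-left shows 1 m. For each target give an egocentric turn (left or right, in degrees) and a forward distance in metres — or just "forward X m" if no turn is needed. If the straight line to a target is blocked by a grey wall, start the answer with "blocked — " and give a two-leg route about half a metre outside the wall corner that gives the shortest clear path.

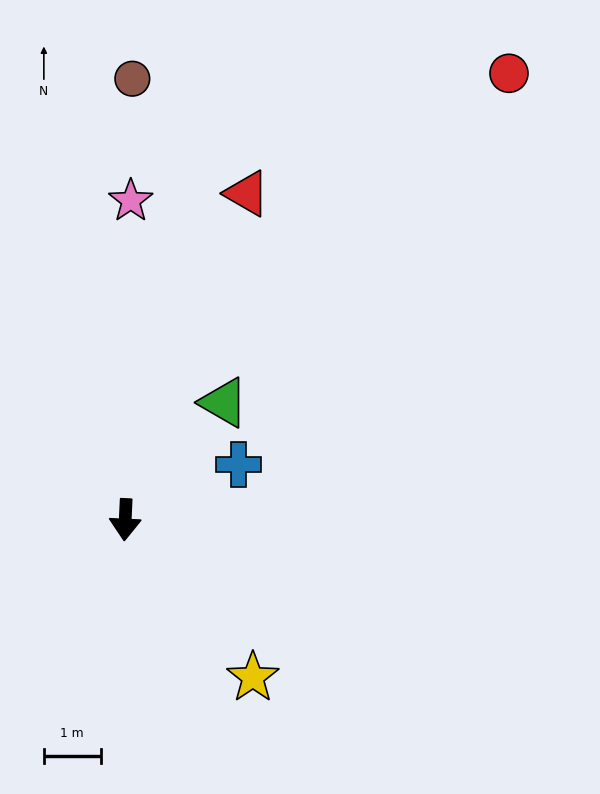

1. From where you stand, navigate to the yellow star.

turn left 42°, forward 3.6 m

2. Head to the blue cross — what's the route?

turn left 119°, forward 2.2 m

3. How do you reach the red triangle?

turn left 162°, forward 6.1 m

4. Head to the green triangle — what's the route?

turn left 143°, forward 2.7 m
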